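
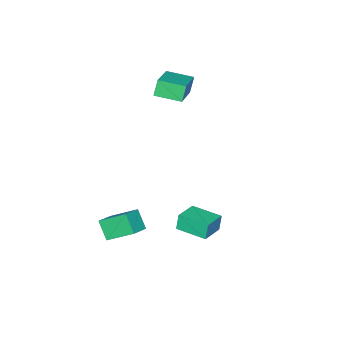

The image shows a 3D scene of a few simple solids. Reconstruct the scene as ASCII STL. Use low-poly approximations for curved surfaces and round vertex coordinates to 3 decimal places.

solid 
facet normal -0.913 -0.198 -0.355
outer loop
vertex 1.6 -1.673 -1.999
vertex 1.787 -0.929 -2.895
vertex 2.226 -2.926 -2.908
endloop
endfacet
facet normal -0.158 -0.630 0.760
outer loop
vertex 3.213 -2.711 -2.525
vertex 1.6 -1.673 -1.999
vertex 2.226 -2.926 -2.908
endloop
endfacet
facet normal -0.914 -0.199 -0.355
outer loop
vertex 2.226 -2.926 -2.908
vertex 1.787 -0.929 -2.895
vertex 2.413 -2.182 -3.805
endloop
endfacet
facet normal 0.375 -0.750 -0.544
outer loop
vertex 2.413 -2.182 -3.805
vertex 3.213 -2.711 -2.525
vertex 2.226 -2.926 -2.908
endloop
endfacet
facet normal -0.375 0.750 0.545
outer loop
vertex 1.6 -1.673 -1.999
vertex 2.774 -0.714 -2.512
vertex 1.787 -0.929 -2.895
endloop
endfacet
facet normal -0.158 -0.631 0.760
outer loop
vertex 2.587 -1.458 -1.615
vertex 1.6 -1.673 -1.999
vertex 3.213 -2.711 -2.525
endloop
endfacet
facet normal -0.375 0.750 0.544
outer loop
vertex 2.587 -1.458 -1.615
vertex 2.774 -0.714 -2.512
vertex 1.6 -1.673 -1.999
endloop
endfacet
facet normal 0.158 0.631 -0.760
outer loop
vertex 1.787 -0.929 -2.895
vertex 2.774 -0.714 -2.512
vertex 2.413 -2.182 -3.805
endloop
endfacet
facet normal 0.375 -0.750 -0.545
outer loop
vertex 3.4 -1.967 -3.421
vertex 3.213 -2.711 -2.525
vertex 2.413 -2.182 -3.805
endloop
endfacet
facet normal 0.158 0.630 -0.760
outer loop
vertex 2.413 -2.182 -3.805
vertex 2.774 -0.714 -2.512
vertex 3.4 -1.967 -3.421
endloop
endfacet
facet normal 0.913 0.198 0.355
outer loop
vertex 3.4 -1.967 -3.421
vertex 2.587 -1.458 -1.615
vertex 3.213 -2.711 -2.525
endloop
endfacet
facet normal 0.913 0.199 0.355
outer loop
vertex 2.774 -0.714 -2.512
vertex 2.587 -1.458 -1.615
vertex 3.4 -1.967 -3.421
endloop
endfacet
facet normal -0.950 -0.238 -0.200
outer loop
vertex 0.401 0.822 -0.931
vertex 0.023 2.366 -0.968
vertex 0.581 0.845 -1.812
endloop
endfacet
facet normal 0.238 -0.971 0.023
outer loop
vertex 1.817 1.154 -1.552
vertex 0.401 0.822 -0.931
vertex 0.581 0.845 -1.812
endloop
endfacet
facet normal -0.951 -0.238 -0.200
outer loop
vertex 0.581 0.845 -1.812
vertex 0.023 2.366 -0.968
vertex 0.203 2.389 -1.85
endloop
endfacet
facet normal 0.200 0.025 -0.980
outer loop
vertex 0.203 2.389 -1.85
vertex 1.817 1.154 -1.552
vertex 0.581 0.845 -1.812
endloop
endfacet
facet normal -0.200 -0.025 0.980
outer loop
vertex 0.401 0.822 -0.931
vertex 1.259 2.675 -0.708
vertex 0.023 2.366 -0.968
endloop
endfacet
facet normal 0.238 -0.971 0.023
outer loop
vertex 1.637 1.131 -0.67
vertex 0.401 0.822 -0.931
vertex 1.817 1.154 -1.552
endloop
endfacet
facet normal -0.201 -0.025 0.979
outer loop
vertex 1.637 1.131 -0.67
vertex 1.259 2.675 -0.708
vertex 0.401 0.822 -0.931
endloop
endfacet
facet normal -0.238 0.971 -0.023
outer loop
vertex 0.023 2.366 -0.968
vertex 1.259 2.675 -0.708
vertex 0.203 2.389 -1.85
endloop
endfacet
facet normal 0.200 0.026 -0.979
outer loop
vertex 1.439 2.698 -1.589
vertex 1.817 1.154 -1.552
vertex 0.203 2.389 -1.85
endloop
endfacet
facet normal -0.238 0.971 -0.023
outer loop
vertex 0.203 2.389 -1.85
vertex 1.259 2.675 -0.708
vertex 1.439 2.698 -1.589
endloop
endfacet
facet normal 0.951 0.238 0.200
outer loop
vertex 1.439 2.698 -1.589
vertex 1.637 1.131 -0.67
vertex 1.817 1.154 -1.552
endloop
endfacet
facet normal 0.950 0.238 0.200
outer loop
vertex 1.259 2.675 -0.708
vertex 1.637 1.131 -0.67
vertex 1.439 2.698 -1.589
endloop
endfacet
facet normal -0.785 -0.509 -0.353
outer loop
vertex -3.732 -5.099 3.529
vertex -4.45 -3.864 3.343
vertex -3.367 -5.026 2.612
endloop
endfacet
facet normal 0.498 -0.857 0.130
outer loop
vertex -1.75 -3.976 3.337
vertex -3.732 -5.099 3.529
vertex -3.367 -5.026 2.612
endloop
endfacet
facet normal -0.785 -0.510 -0.353
outer loop
vertex -3.367 -5.026 2.612
vertex -4.45 -3.864 3.343
vertex -4.085 -3.791 2.425
endloop
endfacet
facet normal 0.368 0.074 -0.927
outer loop
vertex -4.085 -3.791 2.425
vertex -1.75 -3.976 3.337
vertex -3.367 -5.026 2.612
endloop
endfacet
facet normal -0.368 -0.074 0.927
outer loop
vertex -3.732 -5.099 3.529
vertex -2.833 -2.814 4.068
vertex -4.45 -3.864 3.343
endloop
endfacet
facet normal 0.498 -0.857 0.130
outer loop
vertex -2.115 -4.049 4.255
vertex -3.732 -5.099 3.529
vertex -1.75 -3.976 3.337
endloop
endfacet
facet normal -0.368 -0.074 0.927
outer loop
vertex -2.115 -4.049 4.255
vertex -2.833 -2.814 4.068
vertex -3.732 -5.099 3.529
endloop
endfacet
facet normal -0.498 0.857 -0.130
outer loop
vertex -4.45 -3.864 3.343
vertex -2.833 -2.814 4.068
vertex -4.085 -3.791 2.425
endloop
endfacet
facet normal 0.368 0.074 -0.927
outer loop
vertex -2.468 -2.741 3.151
vertex -1.75 -3.976 3.337
vertex -4.085 -3.791 2.425
endloop
endfacet
facet normal -0.498 0.857 -0.130
outer loop
vertex -4.085 -3.791 2.425
vertex -2.833 -2.814 4.068
vertex -2.468 -2.741 3.151
endloop
endfacet
facet normal 0.785 0.509 0.353
outer loop
vertex -2.468 -2.741 3.151
vertex -2.115 -4.049 4.255
vertex -1.75 -3.976 3.337
endloop
endfacet
facet normal 0.785 0.510 0.353
outer loop
vertex -2.833 -2.814 4.068
vertex -2.115 -4.049 4.255
vertex -2.468 -2.741 3.151
endloop
endfacet

endsolid


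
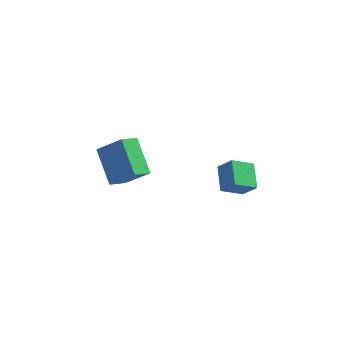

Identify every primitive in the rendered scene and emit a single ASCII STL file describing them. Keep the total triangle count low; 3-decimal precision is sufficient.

solid 
facet normal -0.500 0.600 0.624
outer loop
vertex -1.931 1.923 2.146
vertex -1.549 2.649 1.754
vertex -2.976 1.988 1.247
endloop
endfacet
facet normal -0.420 -0.799 0.430
outer loop
vertex -2.111 0.951 0.166
vertex -1.931 1.923 2.146
vertex -2.976 1.988 1.247
endloop
endfacet
facet normal -0.500 0.600 0.625
outer loop
vertex -2.976 1.988 1.247
vertex -1.549 2.649 1.754
vertex -2.594 2.715 0.855
endloop
endfacet
facet normal -0.757 0.047 -0.651
outer loop
vertex -2.594 2.715 0.855
vertex -2.111 0.951 0.166
vertex -2.976 1.988 1.247
endloop
endfacet
facet normal 0.757 -0.047 0.651
outer loop
vertex -1.931 1.923 2.146
vertex -0.684 1.612 0.673
vertex -1.549 2.649 1.754
endloop
endfacet
facet normal -0.421 -0.799 0.430
outer loop
vertex -1.066 0.885 1.065
vertex -1.931 1.923 2.146
vertex -2.111 0.951 0.166
endloop
endfacet
facet normal 0.757 -0.047 0.651
outer loop
vertex -1.066 0.885 1.065
vertex -0.684 1.612 0.673
vertex -1.931 1.923 2.146
endloop
endfacet
facet normal 0.420 0.799 -0.430
outer loop
vertex -1.549 2.649 1.754
vertex -0.684 1.612 0.673
vertex -2.594 2.715 0.855
endloop
endfacet
facet normal -0.757 0.047 -0.651
outer loop
vertex -1.729 1.677 -0.226
vertex -2.111 0.951 0.166
vertex -2.594 2.715 0.855
endloop
endfacet
facet normal 0.420 0.799 -0.431
outer loop
vertex -2.594 2.715 0.855
vertex -0.684 1.612 0.673
vertex -1.729 1.677 -0.226
endloop
endfacet
facet normal 0.500 -0.600 -0.625
outer loop
vertex -1.729 1.677 -0.226
vertex -1.066 0.885 1.065
vertex -2.111 0.951 0.166
endloop
endfacet
facet normal 0.500 -0.600 -0.625
outer loop
vertex -0.684 1.612 0.673
vertex -1.066 0.885 1.065
vertex -1.729 1.677 -0.226
endloop
endfacet
facet normal -0.666 0.166 -0.727
outer loop
vertex 2.111 1.555 0.357
vertex 1.721 2.509 0.933
vertex 2.826 2.16 -0.16
endloop
endfacet
facet normal 0.330 -0.808 -0.489
outer loop
vertex 3.419 2.011 0.487
vertex 2.111 1.555 0.357
vertex 2.826 2.16 -0.16
endloop
endfacet
facet normal -0.666 0.167 -0.727
outer loop
vertex 2.826 2.16 -0.16
vertex 1.721 2.509 0.933
vertex 2.436 3.113 0.416
endloop
endfacet
facet normal 0.669 0.565 -0.483
outer loop
vertex 2.436 3.113 0.416
vertex 3.419 2.011 0.487
vertex 2.826 2.16 -0.16
endloop
endfacet
facet normal -0.669 -0.565 0.483
outer loop
vertex 2.111 1.555 0.357
vertex 2.314 2.36 1.58
vertex 1.721 2.509 0.933
endloop
endfacet
facet normal 0.330 -0.808 -0.488
outer loop
vertex 2.704 1.407 1.004
vertex 2.111 1.555 0.357
vertex 3.419 2.011 0.487
endloop
endfacet
facet normal -0.668 -0.566 0.483
outer loop
vertex 2.704 1.407 1.004
vertex 2.314 2.36 1.58
vertex 2.111 1.555 0.357
endloop
endfacet
facet normal -0.330 0.808 0.488
outer loop
vertex 1.721 2.509 0.933
vertex 2.314 2.36 1.58
vertex 2.436 3.113 0.416
endloop
endfacet
facet normal 0.668 0.565 -0.483
outer loop
vertex 3.029 2.965 1.063
vertex 3.419 2.011 0.487
vertex 2.436 3.113 0.416
endloop
endfacet
facet normal -0.331 0.808 0.488
outer loop
vertex 2.436 3.113 0.416
vertex 2.314 2.36 1.58
vertex 3.029 2.965 1.063
endloop
endfacet
facet normal 0.666 -0.167 0.727
outer loop
vertex 3.029 2.965 1.063
vertex 2.704 1.407 1.004
vertex 3.419 2.011 0.487
endloop
endfacet
facet normal 0.666 -0.167 0.727
outer loop
vertex 2.314 2.36 1.58
vertex 2.704 1.407 1.004
vertex 3.029 2.965 1.063
endloop
endfacet

endsolid


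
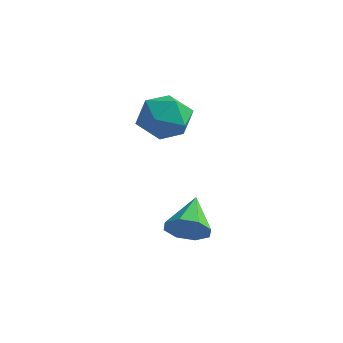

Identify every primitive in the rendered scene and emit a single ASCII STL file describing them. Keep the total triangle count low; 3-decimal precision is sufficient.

solid 
facet normal 0.414 -0.738 -0.533
outer loop
vertex 1.341 -0.8 -3.115
vertex 0.771 -0.7 -3.696
vertex 1.515 -0.386 -3.553
endloop
endfacet
facet normal 0.606 0.444 0.660
outer loop
vertex 1.341 -0.8 -3.115
vertex 1.515 -0.386 -3.553
vertex 0.109 0.48 -2.844
endloop
endfacet
facet normal 0.414 -0.738 -0.532
outer loop
vertex 1.515 -0.386 -3.553
vertex 0.771 -0.7 -3.696
vertex 1.254 -0.156 -4.075
endloop
endfacet
facet normal 0.554 0.828 0.088
outer loop
vertex 1.515 -0.386 -3.553
vertex 1.254 -0.156 -4.075
vertex 0.109 0.48 -2.844
endloop
endfacet
facet normal 0.413 -0.738 -0.533
outer loop
vertex 1.254 -0.156 -4.075
vertex 0.771 -0.7 -3.696
vertex 0.71 -0.244 -4.375
endloop
endfacet
facet normal 0.074 0.912 -0.402
outer loop
vertex 1.254 -0.156 -4.075
vertex 0.71 -0.244 -4.375
vertex 0.109 0.48 -2.844
endloop
endfacet
facet normal 0.415 -0.738 -0.533
outer loop
vertex 0.71 -0.244 -4.375
vertex 0.771 -0.7 -3.696
vertex 0.202 -0.6 -4.278
endloop
endfacet
facet normal -0.554 0.648 -0.524
outer loop
vertex 0.71 -0.244 -4.375
vertex 0.202 -0.6 -4.278
vertex 0.109 0.48 -2.844
endloop
endfacet
facet normal 0.415 -0.738 -0.532
outer loop
vertex 0.202 -0.6 -4.278
vertex 0.771 -0.7 -3.696
vertex 0.028 -1.014 -3.84
endloop
endfacet
facet normal -0.961 0.188 -0.204
outer loop
vertex 0.202 -0.6 -4.278
vertex 0.028 -1.014 -3.84
vertex 0.109 0.48 -2.844
endloop
endfacet
facet normal 0.415 -0.737 -0.534
outer loop
vertex 0.028 -1.014 -3.84
vertex 0.771 -0.7 -3.696
vertex 0.289 -1.245 -3.318
endloop
endfacet
facet normal -0.909 -0.196 0.368
outer loop
vertex 0.028 -1.014 -3.84
vertex 0.289 -1.245 -3.318
vertex 0.109 0.48 -2.844
endloop
endfacet
facet normal 0.415 -0.737 -0.534
outer loop
vertex 0.289 -1.245 -3.318
vertex 0.771 -0.7 -3.696
vertex 0.833 -1.156 -3.018
endloop
endfacet
facet normal -0.428 -0.281 0.859
outer loop
vertex 0.289 -1.245 -3.318
vertex 0.833 -1.156 -3.018
vertex 0.109 0.48 -2.844
endloop
endfacet
facet normal 0.415 -0.737 -0.534
outer loop
vertex 0.833 -1.156 -3.018
vertex 0.771 -0.7 -3.696
vertex 1.341 -0.8 -3.115
endloop
endfacet
facet normal 0.199 -0.016 0.980
outer loop
vertex 0.833 -1.156 -3.018
vertex 1.341 -0.8 -3.115
vertex 0.109 0.48 -2.844
endloop
endfacet
facet normal 0.259 0.896 -0.361
outer loop
vertex -2.606 2.898 -1.477
vertex -3.466 3.356 -0.958
vertex -2.489 3.279 -0.448
endloop
endfacet
facet normal 0.833 0.481 -0.273
outer loop
vertex -2.606 2.898 -1.477
vertex -2.489 3.279 -0.448
vertex -2.029 2.318 -0.736
endloop
endfacet
facet normal 0.741 -0.108 -0.662
outer loop
vertex -2.606 2.898 -1.477
vertex -2.029 2.318 -0.736
vertex -2.72 1.801 -1.425
endloop
endfacet
facet normal 0.110 -0.058 -0.992
outer loop
vertex -2.606 2.898 -1.477
vertex -2.72 1.801 -1.425
vertex -3.608 2.443 -1.561
endloop
endfacet
facet normal -0.187 0.561 -0.806
outer loop
vertex -2.606 2.898 -1.477
vertex -3.608 2.443 -1.561
vertex -3.466 3.356 -0.958
endloop
endfacet
facet normal 0.863 0.289 0.415
outer loop
vertex -2.029 2.318 -0.736
vertex -2.489 3.279 -0.448
vertex -2.532 2.417 0.241
endloop
endfacet
facet normal -0.066 0.960 0.271
outer loop
vertex -2.489 3.279 -0.448
vertex -3.466 3.356 -0.958
vertex -3.42 3.059 0.105
endloop
endfacet
facet normal -0.789 0.419 -0.449
outer loop
vertex -3.466 3.356 -0.958
vertex -3.608 2.443 -1.561
vertex -4.111 2.542 -0.584
endloop
endfacet
facet normal -0.308 -0.585 -0.751
outer loop
vertex -3.608 2.443 -1.561
vertex -2.72 1.801 -1.425
vertex -3.651 1.581 -0.872
endloop
endfacet
facet normal 0.714 -0.666 -0.217
outer loop
vertex -2.72 1.801 -1.425
vertex -2.029 2.318 -0.736
vertex -2.674 1.504 -0.362
endloop
endfacet
facet normal -0.110 0.058 0.992
outer loop
vertex -3.534 1.962 0.157
vertex -2.532 2.417 0.241
vertex -3.42 3.059 0.105
endloop
endfacet
facet normal -0.741 0.108 0.662
outer loop
vertex -3.534 1.962 0.157
vertex -3.42 3.059 0.105
vertex -4.111 2.542 -0.584
endloop
endfacet
facet normal -0.833 -0.481 0.273
outer loop
vertex -3.534 1.962 0.157
vertex -4.111 2.542 -0.584
vertex -3.651 1.581 -0.872
endloop
endfacet
facet normal -0.259 -0.896 0.361
outer loop
vertex -3.534 1.962 0.157
vertex -3.651 1.581 -0.872
vertex -2.674 1.504 -0.362
endloop
endfacet
facet normal 0.187 -0.561 0.806
outer loop
vertex -3.534 1.962 0.157
vertex -2.674 1.504 -0.362
vertex -2.532 2.417 0.241
endloop
endfacet
facet normal 0.308 0.585 0.751
outer loop
vertex -3.42 3.059 0.105
vertex -2.532 2.417 0.241
vertex -2.489 3.279 -0.448
endloop
endfacet
facet normal -0.714 0.666 0.217
outer loop
vertex -4.111 2.542 -0.584
vertex -3.42 3.059 0.105
vertex -3.466 3.356 -0.958
endloop
endfacet
facet normal -0.863 -0.289 -0.415
outer loop
vertex -3.651 1.581 -0.872
vertex -4.111 2.542 -0.584
vertex -3.608 2.443 -1.561
endloop
endfacet
facet normal 0.066 -0.960 -0.271
outer loop
vertex -2.674 1.504 -0.362
vertex -3.651 1.581 -0.872
vertex -2.72 1.801 -1.425
endloop
endfacet
facet normal 0.789 -0.419 0.449
outer loop
vertex -2.532 2.417 0.241
vertex -2.674 1.504 -0.362
vertex -2.029 2.318 -0.736
endloop
endfacet

endsolid


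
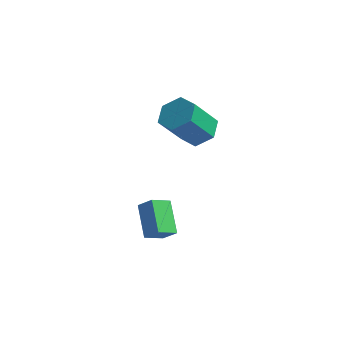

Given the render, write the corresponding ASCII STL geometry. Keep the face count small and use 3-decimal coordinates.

solid 
facet normal 0.279 0.543 -0.792
outer loop
vertex 1.969 4.735 2.377
vertex 1.363 4.341 1.893
vertex 1.168 5.071 2.325
endloop
endfacet
facet normal 0.273 0.746 0.608
outer loop
vertex 1.969 4.735 2.377
vertex 1.168 5.071 2.325
vertex 1.463 3.752 3.811
endloop
endfacet
facet normal 0.273 0.746 0.608
outer loop
vertex 1.463 3.752 3.811
vertex 1.168 5.071 2.325
vertex 0.663 4.088 3.758
endloop
endfacet
facet normal -0.280 -0.543 0.792
outer loop
vertex 1.463 3.752 3.811
vertex 0.663 4.088 3.758
vertex 0.857 3.359 3.327
endloop
endfacet
facet normal 0.279 0.543 -0.792
outer loop
vertex 1.168 5.071 2.325
vertex 1.363 4.341 1.893
vertex 0.562 4.677 1.841
endloop
endfacet
facet normal -0.661 0.707 0.252
outer loop
vertex 1.168 5.071 2.325
vertex 0.562 4.677 1.841
vertex 0.663 4.088 3.758
endloop
endfacet
facet normal -0.660 0.708 0.252
outer loop
vertex 0.663 4.088 3.758
vertex 0.562 4.677 1.841
vertex 0.056 3.695 3.274
endloop
endfacet
facet normal -0.280 -0.543 0.792
outer loop
vertex 0.663 4.088 3.758
vertex 0.056 3.695 3.274
vertex 0.857 3.359 3.327
endloop
endfacet
facet normal 0.279 0.544 -0.791
outer loop
vertex 0.562 4.677 1.841
vertex 1.363 4.341 1.893
vertex 0.757 3.948 1.409
endloop
endfacet
facet normal -0.934 -0.039 -0.356
outer loop
vertex 0.562 4.677 1.841
vertex 0.757 3.948 1.409
vertex 0.056 3.695 3.274
endloop
endfacet
facet normal -0.934 -0.039 -0.356
outer loop
vertex 0.056 3.695 3.274
vertex 0.757 3.948 1.409
vertex 0.251 2.965 2.843
endloop
endfacet
facet normal -0.280 -0.542 0.792
outer loop
vertex 0.056 3.695 3.274
vertex 0.251 2.965 2.843
vertex 0.857 3.359 3.327
endloop
endfacet
facet normal 0.280 0.543 -0.792
outer loop
vertex 0.757 3.948 1.409
vertex 1.363 4.341 1.893
vertex 1.557 3.612 1.462
endloop
endfacet
facet normal -0.273 -0.746 -0.608
outer loop
vertex 0.757 3.948 1.409
vertex 1.557 3.612 1.462
vertex 0.251 2.965 2.843
endloop
endfacet
facet normal -0.273 -0.746 -0.608
outer loop
vertex 0.251 2.965 2.843
vertex 1.557 3.612 1.462
vertex 1.052 2.629 2.895
endloop
endfacet
facet normal -0.279 -0.543 0.792
outer loop
vertex 0.251 2.965 2.843
vertex 1.052 2.629 2.895
vertex 0.857 3.359 3.327
endloop
endfacet
facet normal 0.280 0.543 -0.792
outer loop
vertex 1.557 3.612 1.462
vertex 1.363 4.341 1.893
vertex 2.164 4.005 1.946
endloop
endfacet
facet normal 0.660 -0.708 -0.253
outer loop
vertex 1.557 3.612 1.462
vertex 2.164 4.005 1.946
vertex 1.052 2.629 2.895
endloop
endfacet
facet normal 0.661 -0.707 -0.251
outer loop
vertex 1.052 2.629 2.895
vertex 2.164 4.005 1.946
vertex 1.658 3.023 3.379
endloop
endfacet
facet normal -0.279 -0.543 0.792
outer loop
vertex 1.052 2.629 2.895
vertex 1.658 3.023 3.379
vertex 0.857 3.359 3.327
endloop
endfacet
facet normal 0.280 0.542 -0.792
outer loop
vertex 2.164 4.005 1.946
vertex 1.363 4.341 1.893
vertex 1.969 4.735 2.377
endloop
endfacet
facet normal 0.934 0.039 0.356
outer loop
vertex 2.164 4.005 1.946
vertex 1.969 4.735 2.377
vertex 1.658 3.023 3.379
endloop
endfacet
facet normal 0.934 0.039 0.356
outer loop
vertex 1.658 3.023 3.379
vertex 1.969 4.735 2.377
vertex 1.463 3.752 3.811
endloop
endfacet
facet normal -0.279 -0.544 0.791
outer loop
vertex 1.658 3.023 3.379
vertex 1.463 3.752 3.811
vertex 0.857 3.359 3.327
endloop
endfacet
facet normal -0.735 0.023 -0.677
outer loop
vertex 0.837 0.749 -2.302
vertex 0.012 1.741 -1.372
vertex 1.255 1.5 -2.73
endloop
endfacet
facet normal 0.518 -0.623 -0.586
outer loop
vertex 1.888 1.479 -2.148
vertex 0.837 0.749 -2.302
vertex 1.255 1.5 -2.73
endloop
endfacet
facet normal -0.735 0.024 -0.677
outer loop
vertex 1.255 1.5 -2.73
vertex 0.012 1.741 -1.372
vertex 0.431 2.491 -1.8
endloop
endfacet
facet normal 0.436 0.781 -0.446
outer loop
vertex 0.431 2.491 -1.8
vertex 1.888 1.479 -2.148
vertex 1.255 1.5 -2.73
endloop
endfacet
facet normal -0.436 -0.781 0.446
outer loop
vertex 0.837 0.749 -2.302
vertex 0.645 1.72 -0.79
vertex 0.012 1.741 -1.372
endloop
endfacet
facet normal 0.519 -0.624 -0.585
outer loop
vertex 1.469 0.729 -1.72
vertex 0.837 0.749 -2.302
vertex 1.888 1.479 -2.148
endloop
endfacet
facet normal -0.436 -0.781 0.446
outer loop
vertex 1.469 0.729 -1.72
vertex 0.645 1.72 -0.79
vertex 0.837 0.749 -2.302
endloop
endfacet
facet normal -0.518 0.624 0.586
outer loop
vertex 0.012 1.741 -1.372
vertex 0.645 1.72 -0.79
vertex 0.431 2.491 -1.8
endloop
endfacet
facet normal 0.436 0.781 -0.447
outer loop
vertex 1.063 2.471 -1.218
vertex 1.888 1.479 -2.148
vertex 0.431 2.491 -1.8
endloop
endfacet
facet normal -0.519 0.623 0.585
outer loop
vertex 0.431 2.491 -1.8
vertex 0.645 1.72 -0.79
vertex 1.063 2.471 -1.218
endloop
endfacet
facet normal 0.735 -0.024 0.678
outer loop
vertex 1.063 2.471 -1.218
vertex 1.469 0.729 -1.72
vertex 1.888 1.479 -2.148
endloop
endfacet
facet normal 0.736 -0.024 0.677
outer loop
vertex 0.645 1.72 -0.79
vertex 1.469 0.729 -1.72
vertex 1.063 2.471 -1.218
endloop
endfacet

endsolid


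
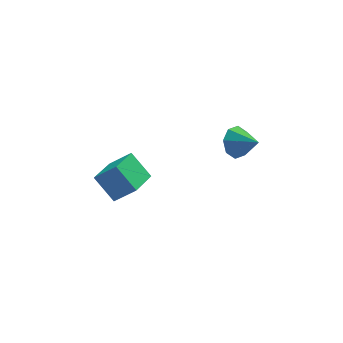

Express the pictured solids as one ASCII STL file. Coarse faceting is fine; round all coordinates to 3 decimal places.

solid 
facet normal -0.513 -0.819 0.257
outer loop
vertex -3.486 0.33 0.191
vertex -4.582 0.687 -0.86
vertex -2.619 -0.597 -1.029
endloop
endfacet
facet normal 0.703 -0.229 0.674
outer loop
vertex -1.598 1.033 -1.54
vertex -3.486 0.33 0.191
vertex -2.619 -0.597 -1.029
endloop
endfacet
facet normal -0.513 -0.819 0.257
outer loop
vertex -2.619 -0.597 -1.029
vertex -4.582 0.687 -0.86
vertex -3.715 -0.239 -2.079
endloop
endfacet
facet normal 0.493 -0.526 -0.693
outer loop
vertex -3.715 -0.239 -2.079
vertex -1.598 1.033 -1.54
vertex -2.619 -0.597 -1.029
endloop
endfacet
facet normal -0.493 0.526 0.693
outer loop
vertex -3.486 0.33 0.191
vertex -3.561 2.317 -1.371
vertex -4.582 0.687 -0.86
endloop
endfacet
facet normal 0.703 -0.229 0.674
outer loop
vertex -2.465 1.959 -0.321
vertex -3.486 0.33 0.191
vertex -1.598 1.033 -1.54
endloop
endfacet
facet normal -0.492 0.526 0.693
outer loop
vertex -2.465 1.959 -0.321
vertex -3.561 2.317 -1.371
vertex -3.486 0.33 0.191
endloop
endfacet
facet normal -0.703 0.229 -0.674
outer loop
vertex -4.582 0.687 -0.86
vertex -3.561 2.317 -1.371
vertex -3.715 -0.239 -2.079
endloop
endfacet
facet normal 0.493 -0.527 -0.693
outer loop
vertex -2.694 1.39 -2.591
vertex -1.598 1.033 -1.54
vertex -3.715 -0.239 -2.079
endloop
endfacet
facet normal -0.703 0.229 -0.673
outer loop
vertex -3.715 -0.239 -2.079
vertex -3.561 2.317 -1.371
vertex -2.694 1.39 -2.591
endloop
endfacet
facet normal 0.513 0.819 -0.257
outer loop
vertex -2.694 1.39 -2.591
vertex -2.465 1.959 -0.321
vertex -1.598 1.033 -1.54
endloop
endfacet
facet normal 0.514 0.819 -0.257
outer loop
vertex -3.561 2.317 -1.371
vertex -2.465 1.959 -0.321
vertex -2.694 1.39 -2.591
endloop
endfacet
facet normal -0.607 0.643 -0.467
outer loop
vertex 3.842 2.416 -0.988
vertex 3.059 2.088 -0.422
vertex 3.762 2.822 -0.325
endloop
endfacet
facet normal 0.989 0.147 0.029
outer loop
vertex 3.842 2.416 -0.988
vertex 3.762 2.822 -0.325
vertex 4.001 1.092 0.302
endloop
endfacet
facet normal -0.607 0.643 -0.466
outer loop
vertex 3.762 2.822 -0.325
vertex 3.059 2.088 -0.422
vertex 3.27 2.797 0.281
endloop
endfacet
facet normal 0.729 0.320 0.605
outer loop
vertex 3.762 2.822 -0.325
vertex 3.27 2.797 0.281
vertex 4.001 1.092 0.302
endloop
endfacet
facet normal -0.607 0.643 -0.467
outer loop
vertex 3.27 2.797 0.281
vertex 3.059 2.088 -0.422
vertex 2.655 2.358 0.475
endloop
endfacet
facet normal 0.227 0.109 0.968
outer loop
vertex 3.27 2.797 0.281
vertex 2.655 2.358 0.475
vertex 4.001 1.092 0.302
endloop
endfacet
facet normal -0.608 0.643 -0.467
outer loop
vertex 2.655 2.358 0.475
vertex 3.059 2.088 -0.422
vertex 2.277 1.76 0.144
endloop
endfacet
facet normal -0.223 -0.361 0.906
outer loop
vertex 2.655 2.358 0.475
vertex 2.277 1.76 0.144
vertex 4.001 1.092 0.302
endloop
endfacet
facet normal -0.607 0.643 -0.466
outer loop
vertex 2.277 1.76 0.144
vertex 3.059 2.088 -0.422
vertex 2.357 1.355 -0.519
endloop
endfacet
facet normal -0.358 -0.816 0.455
outer loop
vertex 2.277 1.76 0.144
vertex 2.357 1.355 -0.519
vertex 4.001 1.092 0.302
endloop
endfacet
facet normal -0.607 0.643 -0.468
outer loop
vertex 2.357 1.355 -0.519
vertex 3.059 2.088 -0.422
vertex 2.849 1.379 -1.124
endloop
endfacet
facet normal -0.098 -0.988 -0.119
outer loop
vertex 2.357 1.355 -0.519
vertex 2.849 1.379 -1.124
vertex 4.001 1.092 0.302
endloop
endfacet
facet normal -0.608 0.642 -0.467
outer loop
vertex 2.849 1.379 -1.124
vertex 3.059 2.088 -0.422
vertex 3.464 1.819 -1.319
endloop
endfacet
facet normal 0.403 -0.778 -0.482
outer loop
vertex 2.849 1.379 -1.124
vertex 3.464 1.819 -1.319
vertex 4.001 1.092 0.302
endloop
endfacet
facet normal -0.607 0.643 -0.467
outer loop
vertex 3.464 1.819 -1.319
vertex 3.059 2.088 -0.422
vertex 3.842 2.416 -0.988
endloop
endfacet
facet normal 0.854 -0.307 -0.421
outer loop
vertex 3.464 1.819 -1.319
vertex 3.842 2.416 -0.988
vertex 4.001 1.092 0.302
endloop
endfacet

endsolid


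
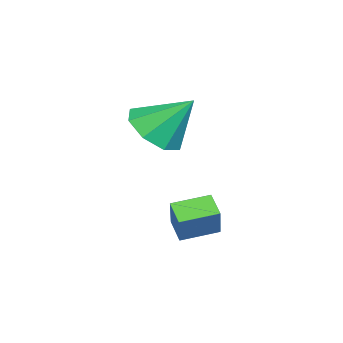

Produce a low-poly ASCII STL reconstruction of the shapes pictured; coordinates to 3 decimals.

solid 
facet normal 0.021 -0.674 -0.738
outer loop
vertex 3.034 0.949 1.415
vertex 1.998 0.996 1.343
vertex 2.789 1.505 0.9
endloop
endfacet
facet normal 0.818 0.541 0.195
outer loop
vertex 3.034 0.949 1.415
vertex 2.789 1.505 0.9
vertex 1.962 2.144 2.597
endloop
endfacet
facet normal 0.022 -0.675 -0.737
outer loop
vertex 2.789 1.505 0.9
vertex 1.998 0.996 1.343
vertex 2.08 1.762 0.644
endloop
endfacet
facet normal 0.386 0.910 -0.155
outer loop
vertex 2.789 1.505 0.9
vertex 2.08 1.762 0.644
vertex 1.962 2.144 2.597
endloop
endfacet
facet normal 0.020 -0.675 -0.737
outer loop
vertex 2.08 1.762 0.644
vertex 1.998 0.996 1.343
vertex 1.323 1.571 0.798
endloop
endfacet
facet normal -0.278 0.939 -0.201
outer loop
vertex 2.08 1.762 0.644
vertex 1.323 1.571 0.798
vertex 1.962 2.144 2.597
endloop
endfacet
facet normal 0.020 -0.675 -0.737
outer loop
vertex 1.323 1.571 0.798
vertex 1.998 0.996 1.343
vertex 0.961 1.043 1.272
endloop
endfacet
facet normal -0.785 0.613 0.084
outer loop
vertex 1.323 1.571 0.798
vertex 0.961 1.043 1.272
vertex 1.962 2.144 2.597
endloop
endfacet
facet normal 0.020 -0.675 -0.737
outer loop
vertex 0.961 1.043 1.272
vertex 1.998 0.996 1.343
vertex 1.206 0.488 1.787
endloop
endfacet
facet normal -0.838 0.123 0.531
outer loop
vertex 0.961 1.043 1.272
vertex 1.206 0.488 1.787
vertex 1.962 2.144 2.597
endloop
endfacet
facet normal 0.020 -0.675 -0.737
outer loop
vertex 1.206 0.488 1.787
vertex 1.998 0.996 1.343
vertex 1.915 0.23 2.042
endloop
endfacet
facet normal -0.406 -0.245 0.880
outer loop
vertex 1.206 0.488 1.787
vertex 1.915 0.23 2.042
vertex 1.962 2.144 2.597
endloop
endfacet
facet normal 0.021 -0.675 -0.737
outer loop
vertex 1.915 0.23 2.042
vertex 1.998 0.996 1.343
vertex 2.672 0.422 1.888
endloop
endfacet
facet normal 0.258 -0.275 0.926
outer loop
vertex 1.915 0.23 2.042
vertex 2.672 0.422 1.888
vertex 1.962 2.144 2.597
endloop
endfacet
facet normal 0.021 -0.676 -0.737
outer loop
vertex 2.672 0.422 1.888
vertex 1.998 0.996 1.343
vertex 3.034 0.949 1.415
endloop
endfacet
facet normal 0.765 0.051 0.642
outer loop
vertex 2.672 0.422 1.888
vertex 3.034 0.949 1.415
vertex 1.962 2.144 2.597
endloop
endfacet
facet normal -0.514 -0.128 -0.848
outer loop
vertex 3.205 1.821 -1.728
vertex 2.612 2.843 -1.523
vertex 3.787 2.242 -2.144
endloop
endfacet
facet normal 0.495 -0.852 -0.170
outer loop
vertex 4.408 2.397 -1.117
vertex 3.205 1.821 -1.728
vertex 3.787 2.242 -2.144
endloop
endfacet
facet normal -0.514 -0.128 -0.848
outer loop
vertex 3.787 2.242 -2.144
vertex 2.612 2.843 -1.523
vertex 3.193 3.265 -1.939
endloop
endfacet
facet normal 0.701 0.508 -0.501
outer loop
vertex 3.193 3.265 -1.939
vertex 4.408 2.397 -1.117
vertex 3.787 2.242 -2.144
endloop
endfacet
facet normal -0.701 -0.507 0.501
outer loop
vertex 3.205 1.821 -1.728
vertex 3.233 2.998 -0.496
vertex 2.612 2.843 -1.523
endloop
endfacet
facet normal 0.495 -0.852 -0.172
outer loop
vertex 3.827 1.975 -0.701
vertex 3.205 1.821 -1.728
vertex 4.408 2.397 -1.117
endloop
endfacet
facet normal -0.701 -0.507 0.501
outer loop
vertex 3.827 1.975 -0.701
vertex 3.233 2.998 -0.496
vertex 3.205 1.821 -1.728
endloop
endfacet
facet normal -0.496 0.851 0.171
outer loop
vertex 2.612 2.843 -1.523
vertex 3.233 2.998 -0.496
vertex 3.193 3.265 -1.939
endloop
endfacet
facet normal 0.701 0.507 -0.501
outer loop
vertex 3.815 3.419 -0.912
vertex 4.408 2.397 -1.117
vertex 3.193 3.265 -1.939
endloop
endfacet
facet normal -0.494 0.852 0.171
outer loop
vertex 3.193 3.265 -1.939
vertex 3.233 2.998 -0.496
vertex 3.815 3.419 -0.912
endloop
endfacet
facet normal 0.514 0.128 0.848
outer loop
vertex 3.815 3.419 -0.912
vertex 3.827 1.975 -0.701
vertex 4.408 2.397 -1.117
endloop
endfacet
facet normal 0.514 0.128 0.848
outer loop
vertex 3.233 2.998 -0.496
vertex 3.827 1.975 -0.701
vertex 3.815 3.419 -0.912
endloop
endfacet

endsolid


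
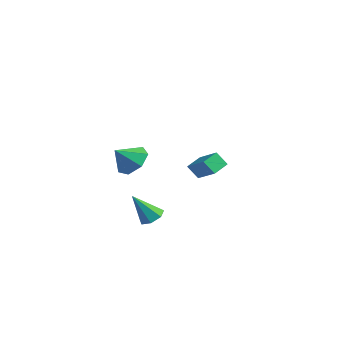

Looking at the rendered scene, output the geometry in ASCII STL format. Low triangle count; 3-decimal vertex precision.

solid 
facet normal 0.147 0.718 -0.681
outer loop
vertex 1.482 -3.973 -0.377
vertex 0.931 -3.285 0.23
vertex 1.981 -3.49 0.24
endloop
endfacet
facet normal 0.597 -0.791 0.136
outer loop
vertex 1.482 -3.973 -0.377
vertex 1.981 -3.49 0.24
vertex 0.729 -4.275 1.17
endloop
endfacet
facet normal 0.147 0.718 -0.681
outer loop
vertex 1.981 -3.49 0.24
vertex 0.931 -3.285 0.23
vertex 1.69 -2.853 0.849
endloop
endfacet
facet normal 0.685 -0.315 0.657
outer loop
vertex 1.981 -3.49 0.24
vertex 1.69 -2.853 0.849
vertex 0.729 -4.275 1.17
endloop
endfacet
facet normal 0.147 0.718 -0.681
outer loop
vertex 1.69 -2.853 0.849
vertex 0.931 -3.285 0.23
vertex 0.827 -2.541 0.992
endloop
endfacet
facet normal 0.194 0.089 0.977
outer loop
vertex 1.69 -2.853 0.849
vertex 0.827 -2.541 0.992
vertex 0.729 -4.275 1.17
endloop
endfacet
facet normal 0.146 0.718 -0.681
outer loop
vertex 0.827 -2.541 0.992
vertex 0.931 -3.285 0.23
vertex 0.043 -2.789 0.562
endloop
endfacet
facet normal -0.506 0.116 0.855
outer loop
vertex 0.827 -2.541 0.992
vertex 0.043 -2.789 0.562
vertex 0.729 -4.275 1.17
endloop
endfacet
facet normal 0.147 0.718 -0.681
outer loop
vertex 0.043 -2.789 0.562
vertex 0.931 -3.285 0.23
vertex -0.073 -3.41 -0.118
endloop
endfacet
facet normal -0.888 -0.253 0.383
outer loop
vertex 0.043 -2.789 0.562
vertex -0.073 -3.41 -0.118
vertex 0.729 -4.275 1.17
endloop
endfacet
facet normal 0.146 0.718 -0.681
outer loop
vertex -0.073 -3.41 -0.118
vertex 0.931 -3.285 0.23
vertex 0.568 -3.937 -0.536
endloop
endfacet
facet normal -0.665 -0.742 -0.084
outer loop
vertex -0.073 -3.41 -0.118
vertex 0.568 -3.937 -0.536
vertex 0.729 -4.275 1.17
endloop
endfacet
facet normal 0.147 0.718 -0.681
outer loop
vertex 0.568 -3.937 -0.536
vertex 0.931 -3.285 0.23
vertex 1.482 -3.973 -0.377
endloop
endfacet
facet normal -0.005 -0.981 -0.194
outer loop
vertex 0.568 -3.937 -0.536
vertex 1.482 -3.973 -0.377
vertex 0.729 -4.275 1.17
endloop
endfacet
facet normal -0.861 0.035 -0.507
outer loop
vertex -2.758 3.225 -3.176
vertex -2.937 4.276 -2.8
vertex -2.256 3.607 -4.003
endloop
endfacet
facet normal 0.158 -0.929 -0.333
outer loop
vertex -0.723 3.544 -3.1
vertex -2.758 3.225 -3.176
vertex -2.256 3.607 -4.003
endloop
endfacet
facet normal -0.861 0.036 -0.507
outer loop
vertex -2.256 3.607 -4.003
vertex -2.937 4.276 -2.8
vertex -2.434 4.658 -3.626
endloop
endfacet
facet normal 0.483 0.367 -0.795
outer loop
vertex -2.434 4.658 -3.626
vertex -0.723 3.544 -3.1
vertex -2.256 3.607 -4.003
endloop
endfacet
facet normal -0.483 -0.367 0.795
outer loop
vertex -2.758 3.225 -3.176
vertex -1.404 4.213 -1.897
vertex -2.937 4.276 -2.8
endloop
endfacet
facet normal 0.158 -0.929 -0.334
outer loop
vertex -1.226 3.162 -2.274
vertex -2.758 3.225 -3.176
vertex -0.723 3.544 -3.1
endloop
endfacet
facet normal -0.483 -0.367 0.795
outer loop
vertex -1.226 3.162 -2.274
vertex -1.404 4.213 -1.897
vertex -2.758 3.225 -3.176
endloop
endfacet
facet normal -0.158 0.929 0.333
outer loop
vertex -2.937 4.276 -2.8
vertex -1.404 4.213 -1.897
vertex -2.434 4.658 -3.626
endloop
endfacet
facet normal 0.483 0.367 -0.795
outer loop
vertex -0.902 4.595 -2.724
vertex -0.723 3.544 -3.1
vertex -2.434 4.658 -3.626
endloop
endfacet
facet normal -0.158 0.929 0.333
outer loop
vertex -2.434 4.658 -3.626
vertex -1.404 4.213 -1.897
vertex -0.902 4.595 -2.724
endloop
endfacet
facet normal 0.861 -0.035 0.508
outer loop
vertex -0.902 4.595 -2.724
vertex -1.226 3.162 -2.274
vertex -0.723 3.544 -3.1
endloop
endfacet
facet normal 0.862 -0.036 0.506
outer loop
vertex -1.404 4.213 -1.897
vertex -1.226 3.162 -2.274
vertex -0.902 4.595 -2.724
endloop
endfacet
facet normal 0.237 0.486 -0.841
outer loop
vertex 3.018 -3.7 -3.398
vertex 2.452 -3.222 -3.281
vertex 3.164 -3.169 -3.05
endloop
endfacet
facet normal 0.810 -0.461 0.363
outer loop
vertex 3.018 -3.7 -3.398
vertex 3.164 -3.169 -3.05
vertex 2.008 -4.138 -1.699
endloop
endfacet
facet normal 0.236 0.487 -0.841
outer loop
vertex 3.164 -3.169 -3.05
vertex 2.452 -3.222 -3.281
vertex 2.773 -2.679 -2.876
endloop
endfacet
facet normal 0.639 0.252 0.727
outer loop
vertex 3.164 -3.169 -3.05
vertex 2.773 -2.679 -2.876
vertex 2.008 -4.138 -1.699
endloop
endfacet
facet normal 0.235 0.488 -0.841
outer loop
vertex 2.773 -2.679 -2.876
vertex 2.452 -3.222 -3.281
vertex 2.14 -2.598 -3.006
endloop
endfacet
facet normal -0.072 0.649 0.757
outer loop
vertex 2.773 -2.679 -2.876
vertex 2.14 -2.598 -3.006
vertex 2.008 -4.138 -1.699
endloop
endfacet
facet normal 0.235 0.488 -0.841
outer loop
vertex 2.14 -2.598 -3.006
vertex 2.452 -3.222 -3.281
vertex 1.742 -2.987 -3.343
endloop
endfacet
facet normal -0.790 0.434 0.432
outer loop
vertex 2.14 -2.598 -3.006
vertex 1.742 -2.987 -3.343
vertex 2.008 -4.138 -1.699
endloop
endfacet
facet normal 0.235 0.487 -0.841
outer loop
vertex 1.742 -2.987 -3.343
vertex 2.452 -3.222 -3.281
vertex 1.879 -3.554 -3.633
endloop
endfacet
facet normal -0.973 -0.232 -0.005
outer loop
vertex 1.742 -2.987 -3.343
vertex 1.879 -3.554 -3.633
vertex 2.008 -4.138 -1.699
endloop
endfacet
facet normal 0.236 0.486 -0.842
outer loop
vertex 1.879 -3.554 -3.633
vertex 2.452 -3.222 -3.281
vertex 2.447 -3.871 -3.657
endloop
endfacet
facet normal -0.482 -0.847 -0.224
outer loop
vertex 1.879 -3.554 -3.633
vertex 2.447 -3.871 -3.657
vertex 2.008 -4.138 -1.699
endloop
endfacet
facet normal 0.236 0.486 -0.842
outer loop
vertex 2.447 -3.871 -3.657
vertex 2.452 -3.222 -3.281
vertex 3.018 -3.7 -3.398
endloop
endfacet
facet normal 0.311 -0.949 -0.060
outer loop
vertex 2.447 -3.871 -3.657
vertex 3.018 -3.7 -3.398
vertex 2.008 -4.138 -1.699
endloop
endfacet

endsolid


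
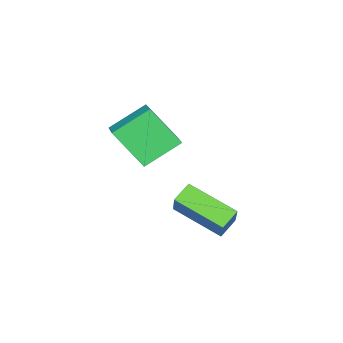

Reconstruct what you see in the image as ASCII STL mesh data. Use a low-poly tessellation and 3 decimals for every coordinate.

solid 
facet normal -0.644 -0.636 -0.425
outer loop
vertex -0.537 -2.423 -0.689
vertex -0.812 -1.171 -2.146
vertex 0.77 -3.159 -1.569
endloop
endfacet
facet normal 0.142 -0.645 0.750
outer loop
vertex 1.672 -2.269 -0.974
vertex -0.537 -2.423 -0.689
vertex 0.77 -3.159 -1.569
endloop
endfacet
facet normal -0.644 -0.636 -0.425
outer loop
vertex 0.77 -3.159 -1.569
vertex -0.812 -1.171 -2.146
vertex 0.496 -1.908 -3.026
endloop
endfacet
facet normal 0.752 -0.424 -0.505
outer loop
vertex 0.496 -1.908 -3.026
vertex 1.672 -2.269 -0.974
vertex 0.77 -3.159 -1.569
endloop
endfacet
facet normal -0.752 0.424 0.506
outer loop
vertex -0.537 -2.423 -0.689
vertex 0.09 -0.281 -1.551
vertex -0.812 -1.171 -2.146
endloop
endfacet
facet normal 0.142 -0.645 0.751
outer loop
vertex 0.364 -1.532 -0.094
vertex -0.537 -2.423 -0.689
vertex 1.672 -2.269 -0.974
endloop
endfacet
facet normal -0.752 0.423 0.505
outer loop
vertex 0.364 -1.532 -0.094
vertex 0.09 -0.281 -1.551
vertex -0.537 -2.423 -0.689
endloop
endfacet
facet normal -0.141 0.645 -0.751
outer loop
vertex -0.812 -1.171 -2.146
vertex 0.09 -0.281 -1.551
vertex 0.496 -1.908 -3.026
endloop
endfacet
facet normal 0.752 -0.423 -0.505
outer loop
vertex 1.397 -1.017 -2.431
vertex 1.672 -2.269 -0.974
vertex 0.496 -1.908 -3.026
endloop
endfacet
facet normal -0.142 0.645 -0.751
outer loop
vertex 0.496 -1.908 -3.026
vertex 0.09 -0.281 -1.551
vertex 1.397 -1.017 -2.431
endloop
endfacet
facet normal 0.644 0.636 0.425
outer loop
vertex 1.397 -1.017 -2.431
vertex 0.364 -1.532 -0.094
vertex 1.672 -2.269 -0.974
endloop
endfacet
facet normal 0.644 0.636 0.425
outer loop
vertex 0.09 -0.281 -1.551
vertex 0.364 -1.532 -0.094
vertex 1.397 -1.017 -2.431
endloop
endfacet
facet normal -0.456 -0.375 -0.807
outer loop
vertex 1.476 0.36 -4.101
vertex 0.691 0.418 -3.685
vertex 1.218 2.311 -4.862
endloop
endfacet
facet normal 0.881 -0.066 -0.468
outer loop
vertex 1.889 2.862 -3.675
vertex 1.476 0.36 -4.101
vertex 1.218 2.311 -4.862
endloop
endfacet
facet normal -0.456 -0.375 -0.807
outer loop
vertex 1.218 2.311 -4.862
vertex 0.691 0.418 -3.685
vertex 0.433 2.369 -4.445
endloop
endfacet
facet normal -0.123 0.925 -0.360
outer loop
vertex 0.433 2.369 -4.445
vertex 1.889 2.862 -3.675
vertex 1.218 2.311 -4.862
endloop
endfacet
facet normal 0.122 -0.925 0.360
outer loop
vertex 1.476 0.36 -4.101
vertex 1.362 0.969 -2.498
vertex 0.691 0.418 -3.685
endloop
endfacet
facet normal 0.881 -0.066 -0.468
outer loop
vertex 2.147 0.911 -2.915
vertex 1.476 0.36 -4.101
vertex 1.889 2.862 -3.675
endloop
endfacet
facet normal 0.123 -0.925 0.360
outer loop
vertex 2.147 0.911 -2.915
vertex 1.362 0.969 -2.498
vertex 1.476 0.36 -4.101
endloop
endfacet
facet normal -0.881 0.066 0.468
outer loop
vertex 0.691 0.418 -3.685
vertex 1.362 0.969 -2.498
vertex 0.433 2.369 -4.445
endloop
endfacet
facet normal -0.123 0.925 -0.360
outer loop
vertex 1.104 2.92 -3.259
vertex 1.889 2.862 -3.675
vertex 0.433 2.369 -4.445
endloop
endfacet
facet normal -0.881 0.066 0.468
outer loop
vertex 0.433 2.369 -4.445
vertex 1.362 0.969 -2.498
vertex 1.104 2.92 -3.259
endloop
endfacet
facet normal 0.456 0.375 0.807
outer loop
vertex 1.104 2.92 -3.259
vertex 2.147 0.911 -2.915
vertex 1.889 2.862 -3.675
endloop
endfacet
facet normal 0.456 0.375 0.807
outer loop
vertex 1.362 0.969 -2.498
vertex 2.147 0.911 -2.915
vertex 1.104 2.92 -3.259
endloop
endfacet

endsolid


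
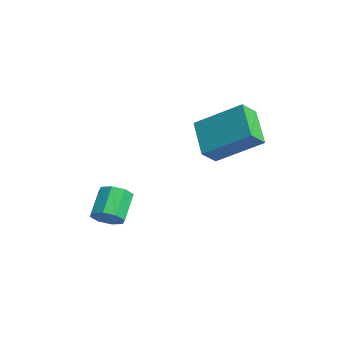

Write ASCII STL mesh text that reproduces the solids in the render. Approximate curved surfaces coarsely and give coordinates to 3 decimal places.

solid 
facet normal -0.814 0.167 0.556
outer loop
vertex 1.001 1.475 3.937
vertex 2.051 2.885 5.05
vertex 0.737 2.134 3.352
endloop
endfacet
facet normal -0.505 -0.677 -0.535
outer loop
vertex 2.089 1.855 2.43
vertex 1.001 1.475 3.937
vertex 0.737 2.134 3.352
endloop
endfacet
facet normal -0.814 0.168 0.556
outer loop
vertex 0.737 2.134 3.352
vertex 2.051 2.885 5.05
vertex 1.787 3.543 4.465
endloop
endfacet
facet normal -0.286 0.716 -0.637
outer loop
vertex 1.787 3.543 4.465
vertex 2.089 1.855 2.43
vertex 0.737 2.134 3.352
endloop
endfacet
facet normal 0.286 -0.716 0.637
outer loop
vertex 1.001 1.475 3.937
vertex 3.403 2.606 4.128
vertex 2.051 2.885 5.05
endloop
endfacet
facet normal -0.504 -0.678 -0.535
outer loop
vertex 2.353 1.197 3.015
vertex 1.001 1.475 3.937
vertex 2.089 1.855 2.43
endloop
endfacet
facet normal 0.287 -0.716 0.636
outer loop
vertex 2.353 1.197 3.015
vertex 3.403 2.606 4.128
vertex 1.001 1.475 3.937
endloop
endfacet
facet normal 0.505 0.678 0.535
outer loop
vertex 2.051 2.885 5.05
vertex 3.403 2.606 4.128
vertex 1.787 3.543 4.465
endloop
endfacet
facet normal -0.287 0.716 -0.636
outer loop
vertex 3.139 3.265 3.543
vertex 2.089 1.855 2.43
vertex 1.787 3.543 4.465
endloop
endfacet
facet normal 0.504 0.677 0.535
outer loop
vertex 1.787 3.543 4.465
vertex 3.403 2.606 4.128
vertex 3.139 3.265 3.543
endloop
endfacet
facet normal 0.814 -0.168 -0.556
outer loop
vertex 3.139 3.265 3.543
vertex 2.353 1.197 3.015
vertex 2.089 1.855 2.43
endloop
endfacet
facet normal 0.814 -0.167 -0.556
outer loop
vertex 3.403 2.606 4.128
vertex 2.353 1.197 3.015
vertex 3.139 3.265 3.543
endloop
endfacet
facet normal 0.588 -0.494 -0.640
outer loop
vertex 1.262 -1.601 -0.024
vertex 0.735 -1.754 -0.39
vertex 1.166 -1.255 -0.379
endloop
endfacet
facet normal 0.787 0.535 0.308
outer loop
vertex 1.262 -1.601 -0.024
vertex 1.166 -1.255 -0.379
vertex 0.493 -0.953 0.815
endloop
endfacet
facet normal 0.787 0.535 0.308
outer loop
vertex 0.493 -0.953 0.815
vertex 1.166 -1.255 -0.379
vertex 0.397 -0.607 0.46
endloop
endfacet
facet normal -0.587 0.495 0.641
outer loop
vertex 0.493 -0.953 0.815
vertex 0.397 -0.607 0.46
vertex -0.035 -1.106 0.45
endloop
endfacet
facet normal 0.589 -0.495 -0.639
outer loop
vertex 1.166 -1.255 -0.379
vertex 0.735 -1.754 -0.39
vertex 0.818 -1.202 -0.741
endloop
endfacet
facet normal 0.422 0.862 -0.279
outer loop
vertex 1.166 -1.255 -0.379
vertex 0.818 -1.202 -0.741
vertex 0.397 -0.607 0.46
endloop
endfacet
facet normal 0.422 0.862 -0.279
outer loop
vertex 0.397 -0.607 0.46
vertex 0.818 -1.202 -0.741
vertex 0.048 -0.553 0.099
endloop
endfacet
facet normal -0.587 0.495 0.641
outer loop
vertex 0.397 -0.607 0.46
vertex 0.048 -0.553 0.099
vertex -0.035 -1.106 0.45
endloop
endfacet
facet normal 0.586 -0.496 -0.641
outer loop
vertex 0.818 -1.202 -0.741
vertex 0.735 -1.754 -0.39
vertex 0.42 -1.472 -0.896
endloop
endfacet
facet normal -0.190 0.685 -0.704
outer loop
vertex 0.818 -1.202 -0.741
vertex 0.42 -1.472 -0.896
vertex 0.048 -0.553 0.099
endloop
endfacet
facet normal -0.189 0.685 -0.703
outer loop
vertex 0.048 -0.553 0.099
vertex 0.42 -1.472 -0.896
vertex -0.349 -0.823 -0.057
endloop
endfacet
facet normal -0.588 0.495 0.640
outer loop
vertex 0.048 -0.553 0.099
vertex -0.349 -0.823 -0.057
vertex -0.035 -1.106 0.45
endloop
endfacet
facet normal 0.587 -0.495 -0.641
outer loop
vertex 0.42 -1.472 -0.896
vertex 0.735 -1.754 -0.39
vertex 0.207 -1.907 -0.755
endloop
endfacet
facet normal -0.691 0.106 -0.715
outer loop
vertex 0.42 -1.472 -0.896
vertex 0.207 -1.907 -0.755
vertex -0.349 -0.823 -0.057
endloop
endfacet
facet normal -0.691 0.106 -0.715
outer loop
vertex -0.349 -0.823 -0.057
vertex 0.207 -1.907 -0.755
vertex -0.562 -1.259 0.084
endloop
endfacet
facet normal -0.588 0.494 0.640
outer loop
vertex -0.349 -0.823 -0.057
vertex -0.562 -1.259 0.084
vertex -0.035 -1.106 0.45
endloop
endfacet
facet normal 0.587 -0.495 -0.641
outer loop
vertex 0.207 -1.907 -0.755
vertex 0.735 -1.754 -0.39
vertex 0.303 -2.253 -0.4
endloop
endfacet
facet normal -0.787 -0.535 -0.308
outer loop
vertex 0.207 -1.907 -0.755
vertex 0.303 -2.253 -0.4
vertex -0.562 -1.259 0.084
endloop
endfacet
facet normal -0.787 -0.535 -0.308
outer loop
vertex -0.562 -1.259 0.084
vertex 0.303 -2.253 -0.4
vertex -0.466 -1.605 0.439
endloop
endfacet
facet normal -0.588 0.494 0.640
outer loop
vertex -0.562 -1.259 0.084
vertex -0.466 -1.605 0.439
vertex -0.035 -1.106 0.45
endloop
endfacet
facet normal 0.587 -0.495 -0.641
outer loop
vertex 0.303 -2.253 -0.4
vertex 0.735 -1.754 -0.39
vertex 0.652 -2.307 -0.039
endloop
endfacet
facet normal -0.422 -0.862 0.279
outer loop
vertex 0.303 -2.253 -0.4
vertex 0.652 -2.307 -0.039
vertex -0.466 -1.605 0.439
endloop
endfacet
facet normal -0.422 -0.862 0.279
outer loop
vertex -0.466 -1.605 0.439
vertex 0.652 -2.307 -0.039
vertex -0.118 -1.658 0.801
endloop
endfacet
facet normal -0.589 0.495 0.639
outer loop
vertex -0.466 -1.605 0.439
vertex -0.118 -1.658 0.801
vertex -0.035 -1.106 0.45
endloop
endfacet
facet normal 0.588 -0.495 -0.640
outer loop
vertex 0.652 -2.307 -0.039
vertex 0.735 -1.754 -0.39
vertex 1.049 -2.037 0.117
endloop
endfacet
facet normal 0.190 -0.685 0.703
outer loop
vertex 0.652 -2.307 -0.039
vertex 1.049 -2.037 0.117
vertex -0.118 -1.658 0.801
endloop
endfacet
facet normal 0.190 -0.684 0.704
outer loop
vertex -0.118 -1.658 0.801
vertex 1.049 -2.037 0.117
vertex 0.28 -1.388 0.956
endloop
endfacet
facet normal -0.586 0.496 0.641
outer loop
vertex -0.118 -1.658 0.801
vertex 0.28 -1.388 0.956
vertex -0.035 -1.106 0.45
endloop
endfacet
facet normal 0.588 -0.494 -0.640
outer loop
vertex 1.049 -2.037 0.117
vertex 0.735 -1.754 -0.39
vertex 1.262 -1.601 -0.024
endloop
endfacet
facet normal 0.691 -0.106 0.715
outer loop
vertex 1.049 -2.037 0.117
vertex 1.262 -1.601 -0.024
vertex 0.28 -1.388 0.956
endloop
endfacet
facet normal 0.691 -0.106 0.715
outer loop
vertex 0.28 -1.388 0.956
vertex 1.262 -1.601 -0.024
vertex 0.493 -0.953 0.815
endloop
endfacet
facet normal -0.587 0.495 0.641
outer loop
vertex 0.28 -1.388 0.956
vertex 0.493 -0.953 0.815
vertex -0.035 -1.106 0.45
endloop
endfacet

endsolid


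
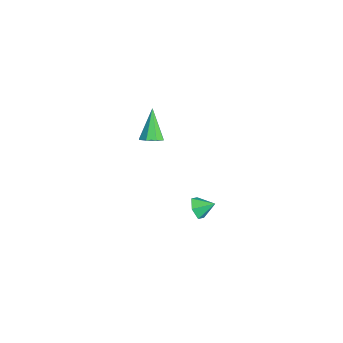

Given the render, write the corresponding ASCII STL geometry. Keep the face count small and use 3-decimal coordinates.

solid 
facet normal 0.600 -0.167 -0.782
outer loop
vertex 0.838 -0.367 3.203
vertex 0.281 -0.524 2.809
vertex 0.634 0.062 2.955
endloop
endfacet
facet normal 0.481 0.599 0.640
outer loop
vertex 0.838 -0.367 3.203
vertex 0.634 0.062 2.955
vertex -0.901 -0.196 4.351
endloop
endfacet
facet normal 0.600 -0.166 -0.783
outer loop
vertex 0.634 0.062 2.955
vertex 0.281 -0.524 2.809
vertex 0.223 0.148 2.622
endloop
endfacet
facet normal 0.031 0.976 0.214
outer loop
vertex 0.634 0.062 2.955
vertex 0.223 0.148 2.622
vertex -0.901 -0.196 4.351
endloop
endfacet
facet normal 0.601 -0.166 -0.782
outer loop
vertex 0.223 0.148 2.622
vertex 0.281 -0.524 2.809
vertex -0.154 -0.161 2.398
endloop
endfacet
facet normal -0.550 0.812 -0.196
outer loop
vertex 0.223 0.148 2.622
vertex -0.154 -0.161 2.398
vertex -0.901 -0.196 4.351
endloop
endfacet
facet normal 0.600 -0.167 -0.783
outer loop
vertex -0.154 -0.161 2.398
vertex 0.281 -0.524 2.809
vertex -0.276 -0.682 2.416
endloop
endfacet
facet normal -0.916 0.202 -0.347
outer loop
vertex -0.154 -0.161 2.398
vertex -0.276 -0.682 2.416
vertex -0.901 -0.196 4.351
endloop
endfacet
facet normal 0.600 -0.167 -0.783
outer loop
vertex -0.276 -0.682 2.416
vertex 0.281 -0.524 2.809
vertex -0.072 -1.111 2.664
endloop
endfacet
facet normal -0.856 -0.495 -0.152
outer loop
vertex -0.276 -0.682 2.416
vertex -0.072 -1.111 2.664
vertex -0.901 -0.196 4.351
endloop
endfacet
facet normal 0.600 -0.167 -0.783
outer loop
vertex -0.072 -1.111 2.664
vertex 0.281 -0.524 2.809
vertex 0.339 -1.196 2.997
endloop
endfacet
facet normal -0.403 -0.873 0.275
outer loop
vertex -0.072 -1.111 2.664
vertex 0.339 -1.196 2.997
vertex -0.901 -0.196 4.351
endloop
endfacet
facet normal 0.600 -0.167 -0.783
outer loop
vertex 0.339 -1.196 2.997
vertex 0.281 -0.524 2.809
vertex 0.716 -0.888 3.22
endloop
endfacet
facet normal 0.175 -0.709 0.683
outer loop
vertex 0.339 -1.196 2.997
vertex 0.716 -0.888 3.22
vertex -0.901 -0.196 4.351
endloop
endfacet
facet normal 0.600 -0.166 -0.782
outer loop
vertex 0.716 -0.888 3.22
vertex 0.281 -0.524 2.809
vertex 0.838 -0.367 3.203
endloop
endfacet
facet normal 0.541 -0.100 0.835
outer loop
vertex 0.716 -0.888 3.22
vertex 0.838 -0.367 3.203
vertex -0.901 -0.196 4.351
endloop
endfacet
facet normal -0.301 -0.823 -0.482
outer loop
vertex 0.5 2.328 -4.66
vertex 0.216 2.041 -3.992
vertex -0.237 2.477 -4.454
endloop
endfacet
facet normal 0.052 0.888 -0.457
outer loop
vertex 0.5 2.328 -4.66
vertex -0.237 2.477 -4.454
vertex 0.544 2.939 -3.468
endloop
endfacet
facet normal -0.301 -0.823 -0.481
outer loop
vertex -0.237 2.477 -4.454
vertex 0.216 2.041 -3.992
vertex -0.521 2.191 -3.787
endloop
endfacet
facet normal -0.591 0.802 0.092
outer loop
vertex -0.237 2.477 -4.454
vertex -0.521 2.191 -3.787
vertex 0.544 2.939 -3.468
endloop
endfacet
facet normal -0.301 -0.823 -0.481
outer loop
vertex -0.521 2.191 -3.787
vertex 0.216 2.041 -3.992
vertex -0.068 1.755 -3.325
endloop
endfacet
facet normal -0.484 0.347 0.803
outer loop
vertex -0.521 2.191 -3.787
vertex -0.068 1.755 -3.325
vertex 0.544 2.939 -3.468
endloop
endfacet
facet normal -0.301 -0.823 -0.481
outer loop
vertex -0.068 1.755 -3.325
vertex 0.216 2.041 -3.992
vertex 0.669 1.606 -3.531
endloop
endfacet
facet normal 0.265 -0.021 0.964
outer loop
vertex -0.068 1.755 -3.325
vertex 0.669 1.606 -3.531
vertex 0.544 2.939 -3.468
endloop
endfacet
facet normal -0.301 -0.823 -0.481
outer loop
vertex 0.669 1.606 -3.531
vertex 0.216 2.041 -3.992
vertex 0.953 1.892 -4.198
endloop
endfacet
facet normal 0.908 0.066 0.415
outer loop
vertex 0.669 1.606 -3.531
vertex 0.953 1.892 -4.198
vertex 0.544 2.939 -3.468
endloop
endfacet
facet normal -0.301 -0.823 -0.482
outer loop
vertex 0.953 1.892 -4.198
vertex 0.216 2.041 -3.992
vertex 0.5 2.328 -4.66
endloop
endfacet
facet normal 0.802 0.519 -0.296
outer loop
vertex 0.953 1.892 -4.198
vertex 0.5 2.328 -4.66
vertex 0.544 2.939 -3.468
endloop
endfacet

endsolid


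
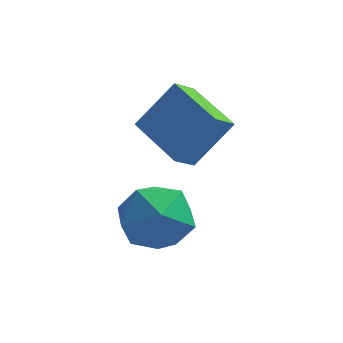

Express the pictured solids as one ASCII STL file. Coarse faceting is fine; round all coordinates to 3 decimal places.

solid 
facet normal -0.702 0.480 0.526
outer loop
vertex 1.964 -1.951 -2.546
vertex 2.546 -2.223 -1.522
vertex 2.805 -1.199 -2.111
endloop
endfacet
facet normal -0.626 0.770 -0.122
outer loop
vertex 1.964 -1.951 -2.546
vertex 2.805 -1.199 -2.111
vertex 2.754 -1.428 -3.297
endloop
endfacet
facet normal -0.750 0.262 -0.607
outer loop
vertex 1.964 -1.951 -2.546
vertex 2.754 -1.428 -3.297
vertex 2.464 -2.593 -3.441
endloop
endfacet
facet normal -0.903 -0.342 -0.259
outer loop
vertex 1.964 -1.951 -2.546
vertex 2.464 -2.593 -3.441
vertex 2.335 -3.084 -2.344
endloop
endfacet
facet normal -0.873 -0.207 0.441
outer loop
vertex 1.964 -1.951 -2.546
vertex 2.335 -3.084 -2.344
vertex 2.546 -2.223 -1.522
endloop
endfacet
facet normal 0.053 0.980 -0.192
outer loop
vertex 2.754 -1.428 -3.297
vertex 2.805 -1.199 -2.111
vertex 3.825 -1.376 -2.736
endloop
endfacet
facet normal -0.071 0.511 0.857
outer loop
vertex 2.805 -1.199 -2.111
vertex 2.546 -2.223 -1.522
vertex 3.696 -1.867 -1.639
endloop
endfacet
facet normal -0.348 -0.602 0.719
outer loop
vertex 2.546 -2.223 -1.522
vertex 2.335 -3.084 -2.344
vertex 3.406 -3.032 -1.783
endloop
endfacet
facet normal -0.396 -0.820 -0.414
outer loop
vertex 2.335 -3.084 -2.344
vertex 2.464 -2.593 -3.441
vertex 3.355 -3.261 -2.969
endloop
endfacet
facet normal -0.148 0.158 -0.976
outer loop
vertex 2.464 -2.593 -3.441
vertex 2.754 -1.428 -3.297
vertex 3.614 -2.237 -3.558
endloop
endfacet
facet normal 0.903 0.342 0.259
outer loop
vertex 4.196 -2.509 -2.534
vertex 3.825 -1.376 -2.736
vertex 3.696 -1.867 -1.639
endloop
endfacet
facet normal 0.750 -0.262 0.607
outer loop
vertex 4.196 -2.509 -2.534
vertex 3.696 -1.867 -1.639
vertex 3.406 -3.032 -1.783
endloop
endfacet
facet normal 0.626 -0.770 0.122
outer loop
vertex 4.196 -2.509 -2.534
vertex 3.406 -3.032 -1.783
vertex 3.355 -3.261 -2.969
endloop
endfacet
facet normal 0.702 -0.480 -0.526
outer loop
vertex 4.196 -2.509 -2.534
vertex 3.355 -3.261 -2.969
vertex 3.614 -2.237 -3.558
endloop
endfacet
facet normal 0.873 0.207 -0.441
outer loop
vertex 4.196 -2.509 -2.534
vertex 3.614 -2.237 -3.558
vertex 3.825 -1.376 -2.736
endloop
endfacet
facet normal 0.396 0.820 0.414
outer loop
vertex 3.696 -1.867 -1.639
vertex 3.825 -1.376 -2.736
vertex 2.805 -1.199 -2.111
endloop
endfacet
facet normal 0.148 -0.158 0.976
outer loop
vertex 3.406 -3.032 -1.783
vertex 3.696 -1.867 -1.639
vertex 2.546 -2.223 -1.522
endloop
endfacet
facet normal -0.053 -0.980 0.192
outer loop
vertex 3.355 -3.261 -2.969
vertex 3.406 -3.032 -1.783
vertex 2.335 -3.084 -2.344
endloop
endfacet
facet normal 0.071 -0.511 -0.857
outer loop
vertex 3.614 -2.237 -3.558
vertex 3.355 -3.261 -2.969
vertex 2.464 -2.593 -3.441
endloop
endfacet
facet normal 0.348 0.602 -0.719
outer loop
vertex 3.825 -1.376 -2.736
vertex 3.614 -2.237 -3.558
vertex 2.754 -1.428 -3.297
endloop
endfacet
facet normal -0.540 -0.343 -0.769
outer loop
vertex 3.388 -1.351 -0.861
vertex 2.014 -0.086 -0.461
vertex 3.795 -0.731 -1.423
endloop
endfacet
facet normal 0.719 -0.662 -0.210
outer loop
vertex 4.766 -0.114 -0.039
vertex 3.388 -1.351 -0.861
vertex 3.795 -0.731 -1.423
endloop
endfacet
facet normal -0.540 -0.343 -0.769
outer loop
vertex 3.795 -0.731 -1.423
vertex 2.014 -0.086 -0.461
vertex 2.421 0.534 -1.023
endloop
endfacet
facet normal 0.438 0.666 -0.604
outer loop
vertex 2.421 0.534 -1.023
vertex 4.766 -0.114 -0.039
vertex 3.795 -0.731 -1.423
endloop
endfacet
facet normal -0.438 -0.666 0.604
outer loop
vertex 3.388 -1.351 -0.861
vertex 2.985 0.531 0.923
vertex 2.014 -0.086 -0.461
endloop
endfacet
facet normal 0.719 -0.662 -0.210
outer loop
vertex 4.359 -0.734 0.523
vertex 3.388 -1.351 -0.861
vertex 4.766 -0.114 -0.039
endloop
endfacet
facet normal -0.438 -0.666 0.604
outer loop
vertex 4.359 -0.734 0.523
vertex 2.985 0.531 0.923
vertex 3.388 -1.351 -0.861
endloop
endfacet
facet normal -0.719 0.662 0.210
outer loop
vertex 2.014 -0.086 -0.461
vertex 2.985 0.531 0.923
vertex 2.421 0.534 -1.023
endloop
endfacet
facet normal 0.438 0.666 -0.604
outer loop
vertex 3.392 1.151 0.361
vertex 4.766 -0.114 -0.039
vertex 2.421 0.534 -1.023
endloop
endfacet
facet normal -0.719 0.662 0.210
outer loop
vertex 2.421 0.534 -1.023
vertex 2.985 0.531 0.923
vertex 3.392 1.151 0.361
endloop
endfacet
facet normal 0.540 0.343 0.769
outer loop
vertex 3.392 1.151 0.361
vertex 4.359 -0.734 0.523
vertex 4.766 -0.114 -0.039
endloop
endfacet
facet normal 0.540 0.343 0.769
outer loop
vertex 2.985 0.531 0.923
vertex 4.359 -0.734 0.523
vertex 3.392 1.151 0.361
endloop
endfacet

endsolid


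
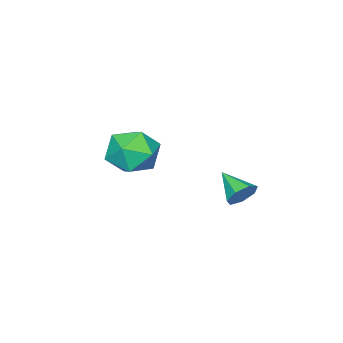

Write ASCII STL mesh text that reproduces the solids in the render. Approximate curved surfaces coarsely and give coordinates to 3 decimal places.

solid 
facet normal 0.222 0.863 -0.454
outer loop
vertex 2.784 0.743 -3.4
vertex 2.276 0.665 -3.797
vertex 2.297 0.963 -3.22
endloop
endfacet
facet normal 0.322 -0.059 0.945
outer loop
vertex 2.784 0.743 -3.4
vertex 2.297 0.963 -3.22
vertex 1.984 -0.465 -3.203
endloop
endfacet
facet normal 0.223 0.863 -0.454
outer loop
vertex 2.297 0.963 -3.22
vertex 2.276 0.665 -3.797
vertex 1.794 0.959 -3.475
endloop
endfacet
facet normal -0.450 0.109 0.886
outer loop
vertex 2.297 0.963 -3.22
vertex 1.794 0.959 -3.475
vertex 1.984 -0.465 -3.203
endloop
endfacet
facet normal 0.222 0.862 -0.455
outer loop
vertex 1.794 0.959 -3.475
vertex 2.276 0.665 -3.797
vertex 1.653 0.733 -3.972
endloop
endfacet
facet normal -0.951 -0.069 0.301
outer loop
vertex 1.794 0.959 -3.475
vertex 1.653 0.733 -3.972
vertex 1.984 -0.465 -3.203
endloop
endfacet
facet normal 0.222 0.863 -0.454
outer loop
vertex 1.653 0.733 -3.972
vertex 2.276 0.665 -3.797
vertex 1.981 0.456 -4.338
endloop
endfacet
facet normal -0.805 -0.461 -0.372
outer loop
vertex 1.653 0.733 -3.972
vertex 1.981 0.456 -4.338
vertex 1.984 -0.465 -3.203
endloop
endfacet
facet normal 0.221 0.863 -0.454
outer loop
vertex 1.981 0.456 -4.338
vertex 2.276 0.665 -3.797
vertex 2.531 0.337 -4.297
endloop
endfacet
facet normal -0.120 -0.771 -0.625
outer loop
vertex 1.981 0.456 -4.338
vertex 2.531 0.337 -4.297
vertex 1.984 -0.465 -3.203
endloop
endfacet
facet normal 0.222 0.863 -0.453
outer loop
vertex 2.531 0.337 -4.297
vertex 2.276 0.665 -3.797
vertex 2.888 0.464 -3.88
endloop
endfacet
facet normal 0.585 -0.765 -0.268
outer loop
vertex 2.531 0.337 -4.297
vertex 2.888 0.464 -3.88
vertex 1.984 -0.465 -3.203
endloop
endfacet
facet normal 0.222 0.863 -0.454
outer loop
vertex 2.888 0.464 -3.88
vertex 2.276 0.665 -3.797
vertex 2.784 0.743 -3.4
endloop
endfacet
facet normal 0.783 -0.449 0.430
outer loop
vertex 2.888 0.464 -3.88
vertex 2.784 0.743 -3.4
vertex 1.984 -0.465 -3.203
endloop
endfacet
facet normal -0.744 0.104 0.661
outer loop
vertex 1.833 -3.358 -2.889
vertex 1.932 -4.443 -2.607
vertex 2.528 -3.662 -2.059
endloop
endfacet
facet normal -0.383 0.716 0.583
outer loop
vertex 1.833 -3.358 -2.889
vertex 2.528 -3.662 -2.059
vertex 2.85 -2.883 -2.804
endloop
endfacet
facet normal -0.414 0.904 -0.104
outer loop
vertex 1.833 -3.358 -2.889
vertex 2.85 -2.883 -2.804
vertex 2.451 -3.182 -3.813
endloop
endfacet
facet normal -0.793 0.409 -0.452
outer loop
vertex 1.833 -3.358 -2.889
vertex 2.451 -3.182 -3.813
vertex 1.884 -4.146 -3.691
endloop
endfacet
facet normal -0.996 -0.086 0.021
outer loop
vertex 1.833 -3.358 -2.889
vertex 1.884 -4.146 -3.691
vertex 1.932 -4.443 -2.607
endloop
endfacet
facet normal 0.300 0.592 0.748
outer loop
vertex 2.85 -2.883 -2.804
vertex 2.528 -3.662 -2.059
vertex 3.576 -3.674 -2.469
endloop
endfacet
facet normal -0.283 -0.397 0.873
outer loop
vertex 2.528 -3.662 -2.059
vertex 1.932 -4.443 -2.607
vertex 3.009 -4.638 -2.347
endloop
endfacet
facet normal -0.692 -0.704 -0.162
outer loop
vertex 1.932 -4.443 -2.607
vertex 1.884 -4.146 -3.691
vertex 2.61 -4.937 -3.356
endloop
endfacet
facet normal -0.362 0.095 -0.927
outer loop
vertex 1.884 -4.146 -3.691
vertex 2.451 -3.182 -3.813
vertex 2.932 -4.158 -4.101
endloop
endfacet
facet normal 0.250 0.897 -0.365
outer loop
vertex 2.451 -3.182 -3.813
vertex 2.85 -2.883 -2.804
vertex 3.528 -3.377 -3.553
endloop
endfacet
facet normal 0.793 -0.409 0.452
outer loop
vertex 3.627 -4.462 -3.271
vertex 3.576 -3.674 -2.469
vertex 3.009 -4.638 -2.347
endloop
endfacet
facet normal 0.414 -0.904 0.104
outer loop
vertex 3.627 -4.462 -3.271
vertex 3.009 -4.638 -2.347
vertex 2.61 -4.937 -3.356
endloop
endfacet
facet normal 0.383 -0.716 -0.583
outer loop
vertex 3.627 -4.462 -3.271
vertex 2.61 -4.937 -3.356
vertex 2.932 -4.158 -4.101
endloop
endfacet
facet normal 0.744 -0.104 -0.661
outer loop
vertex 3.627 -4.462 -3.271
vertex 2.932 -4.158 -4.101
vertex 3.528 -3.377 -3.553
endloop
endfacet
facet normal 0.996 0.086 -0.021
outer loop
vertex 3.627 -4.462 -3.271
vertex 3.528 -3.377 -3.553
vertex 3.576 -3.674 -2.469
endloop
endfacet
facet normal 0.362 -0.095 0.927
outer loop
vertex 3.009 -4.638 -2.347
vertex 3.576 -3.674 -2.469
vertex 2.528 -3.662 -2.059
endloop
endfacet
facet normal -0.250 -0.897 0.365
outer loop
vertex 2.61 -4.937 -3.356
vertex 3.009 -4.638 -2.347
vertex 1.932 -4.443 -2.607
endloop
endfacet
facet normal -0.300 -0.592 -0.748
outer loop
vertex 2.932 -4.158 -4.101
vertex 2.61 -4.937 -3.356
vertex 1.884 -4.146 -3.691
endloop
endfacet
facet normal 0.283 0.397 -0.873
outer loop
vertex 3.528 -3.377 -3.553
vertex 2.932 -4.158 -4.101
vertex 2.451 -3.182 -3.813
endloop
endfacet
facet normal 0.692 0.704 0.162
outer loop
vertex 3.576 -3.674 -2.469
vertex 3.528 -3.377 -3.553
vertex 2.85 -2.883 -2.804
endloop
endfacet

endsolid


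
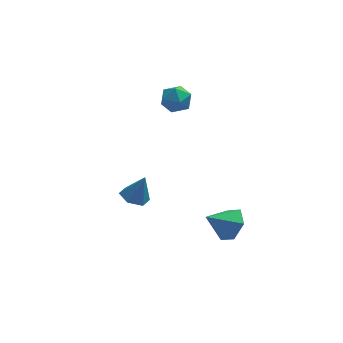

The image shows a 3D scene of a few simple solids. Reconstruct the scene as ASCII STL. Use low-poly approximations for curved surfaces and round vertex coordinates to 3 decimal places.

solid 
facet normal 0.793 0.101 -0.601
outer loop
vertex 1.438 -3.078 -0.478
vertex 0.884 -3.476 -1.276
vertex 0.884 -2.441 -1.102
endloop
endfacet
facet normal -0.116 0.642 0.758
outer loop
vertex 1.438 -3.078 -0.478
vertex 0.884 -2.441 -1.102
vertex -0.424 -3.644 -0.284
endloop
endfacet
facet normal 0.792 0.101 -0.602
outer loop
vertex 0.884 -2.441 -1.102
vertex 0.884 -3.476 -1.276
vertex 0.329 -2.839 -1.9
endloop
endfacet
facet normal -0.650 0.757 0.074
outer loop
vertex 0.884 -2.441 -1.102
vertex 0.329 -2.839 -1.9
vertex -0.424 -3.644 -0.284
endloop
endfacet
facet normal 0.792 0.101 -0.602
outer loop
vertex 0.329 -2.839 -1.9
vertex 0.884 -3.476 -1.276
vertex 0.329 -3.875 -2.074
endloop
endfacet
facet normal -0.917 0.066 -0.394
outer loop
vertex 0.329 -2.839 -1.9
vertex 0.329 -3.875 -2.074
vertex -0.424 -3.644 -0.284
endloop
endfacet
facet normal 0.792 0.101 -0.602
outer loop
vertex 0.329 -3.875 -2.074
vertex 0.884 -3.476 -1.276
vertex 0.884 -4.512 -1.45
endloop
endfacet
facet normal -0.649 -0.740 -0.178
outer loop
vertex 0.329 -3.875 -2.074
vertex 0.884 -4.512 -1.45
vertex -0.424 -3.644 -0.284
endloop
endfacet
facet normal 0.793 0.101 -0.601
outer loop
vertex 0.884 -4.512 -1.45
vertex 0.884 -3.476 -1.276
vertex 1.438 -4.114 -0.652
endloop
endfacet
facet normal -0.116 -0.854 0.506
outer loop
vertex 0.884 -4.512 -1.45
vertex 1.438 -4.114 -0.652
vertex -0.424 -3.644 -0.284
endloop
endfacet
facet normal 0.793 0.101 -0.601
outer loop
vertex 1.438 -4.114 -0.652
vertex 0.884 -3.476 -1.276
vertex 1.438 -3.078 -0.478
endloop
endfacet
facet normal 0.151 -0.164 0.975
outer loop
vertex 1.438 -4.114 -0.652
vertex 1.438 -3.078 -0.478
vertex -0.424 -3.644 -0.284
endloop
endfacet
facet normal -0.369 -0.059 -0.928
outer loop
vertex -3.068 1.365 -2.529
vertex -3.514 0.663 -2.307
vertex -3.866 1.443 -2.217
endloop
endfacet
facet normal 0.213 0.925 0.314
outer loop
vertex -3.068 1.365 -2.529
vertex -3.866 1.443 -2.217
vertex -2.926 0.757 -0.833
endloop
endfacet
facet normal -0.369 -0.059 -0.928
outer loop
vertex -3.866 1.443 -2.217
vertex -3.514 0.663 -2.307
vertex -4.311 0.741 -1.995
endloop
endfacet
facet normal -0.542 0.546 0.639
outer loop
vertex -3.866 1.443 -2.217
vertex -4.311 0.741 -1.995
vertex -2.926 0.757 -0.833
endloop
endfacet
facet normal -0.369 -0.060 -0.928
outer loop
vertex -4.311 0.741 -1.995
vertex -3.514 0.663 -2.307
vertex -3.959 -0.038 -2.085
endloop
endfacet
facet normal -0.599 -0.354 0.719
outer loop
vertex -4.311 0.741 -1.995
vertex -3.959 -0.038 -2.085
vertex -2.926 0.757 -0.833
endloop
endfacet
facet normal -0.370 -0.059 -0.927
outer loop
vertex -3.959 -0.038 -2.085
vertex -3.514 0.663 -2.307
vertex -3.162 -0.116 -2.398
endloop
endfacet
facet normal 0.100 -0.875 0.473
outer loop
vertex -3.959 -0.038 -2.085
vertex -3.162 -0.116 -2.398
vertex -2.926 0.757 -0.833
endloop
endfacet
facet normal -0.369 -0.059 -0.927
outer loop
vertex -3.162 -0.116 -2.398
vertex -3.514 0.663 -2.307
vertex -2.716 0.585 -2.62
endloop
endfacet
facet normal 0.855 -0.497 0.148
outer loop
vertex -3.162 -0.116 -2.398
vertex -2.716 0.585 -2.62
vertex -2.926 0.757 -0.833
endloop
endfacet
facet normal -0.369 -0.059 -0.927
outer loop
vertex -2.716 0.585 -2.62
vertex -3.514 0.663 -2.307
vertex -3.068 1.365 -2.529
endloop
endfacet
facet normal 0.912 0.404 0.068
outer loop
vertex -2.716 0.585 -2.62
vertex -3.068 1.365 -2.529
vertex -2.926 0.757 -0.833
endloop
endfacet
facet normal 0.496 0.256 0.830
outer loop
vertex -0.592 3.986 3.656
vertex -0.992 3.263 4.118
vertex -0.17 3.139 3.665
endloop
endfacet
facet normal 0.867 0.434 0.245
outer loop
vertex -0.592 3.986 3.656
vertex -0.17 3.139 3.665
vertex -0.198 3.646 2.866
endloop
endfacet
facet normal 0.464 0.874 -0.145
outer loop
vertex -0.592 3.986 3.656
vertex -0.198 3.646 2.866
vertex -1.036 4.084 2.826
endloop
endfacet
facet normal -0.156 0.968 0.198
outer loop
vertex -0.592 3.986 3.656
vertex -1.036 4.084 2.826
vertex -1.526 3.847 3.6
endloop
endfacet
facet normal -0.135 0.586 0.799
outer loop
vertex -0.592 3.986 3.656
vertex -1.526 3.847 3.6
vertex -0.992 3.263 4.118
endloop
endfacet
facet normal 0.978 -0.160 -0.136
outer loop
vertex -0.198 3.646 2.866
vertex -0.17 3.139 3.665
vertex -0.354 2.713 2.84
endloop
endfacet
facet normal 0.379 -0.448 0.810
outer loop
vertex -0.17 3.139 3.665
vertex -0.992 3.263 4.118
vertex -0.844 2.476 3.614
endloop
endfacet
facet normal -0.643 0.086 0.761
outer loop
vertex -0.992 3.263 4.118
vertex -1.526 3.847 3.6
vertex -1.682 2.914 3.574
endloop
endfacet
facet normal -0.677 0.705 -0.213
outer loop
vertex -1.526 3.847 3.6
vertex -1.036 4.084 2.826
vertex -1.71 3.421 2.775
endloop
endfacet
facet normal 0.325 0.553 -0.767
outer loop
vertex -1.036 4.084 2.826
vertex -0.198 3.646 2.866
vertex -0.888 3.297 2.322
endloop
endfacet
facet normal 0.156 -0.968 -0.198
outer loop
vertex -1.288 2.574 2.784
vertex -0.354 2.713 2.84
vertex -0.844 2.476 3.614
endloop
endfacet
facet normal -0.464 -0.874 0.145
outer loop
vertex -1.288 2.574 2.784
vertex -0.844 2.476 3.614
vertex -1.682 2.914 3.574
endloop
endfacet
facet normal -0.867 -0.434 -0.245
outer loop
vertex -1.288 2.574 2.784
vertex -1.682 2.914 3.574
vertex -1.71 3.421 2.775
endloop
endfacet
facet normal -0.496 -0.256 -0.830
outer loop
vertex -1.288 2.574 2.784
vertex -1.71 3.421 2.775
vertex -0.888 3.297 2.322
endloop
endfacet
facet normal 0.135 -0.586 -0.799
outer loop
vertex -1.288 2.574 2.784
vertex -0.888 3.297 2.322
vertex -0.354 2.713 2.84
endloop
endfacet
facet normal 0.677 -0.705 0.213
outer loop
vertex -0.844 2.476 3.614
vertex -0.354 2.713 2.84
vertex -0.17 3.139 3.665
endloop
endfacet
facet normal -0.325 -0.553 0.767
outer loop
vertex -1.682 2.914 3.574
vertex -0.844 2.476 3.614
vertex -0.992 3.263 4.118
endloop
endfacet
facet normal -0.978 0.160 0.136
outer loop
vertex -1.71 3.421 2.775
vertex -1.682 2.914 3.574
vertex -1.526 3.847 3.6
endloop
endfacet
facet normal -0.379 0.448 -0.810
outer loop
vertex -0.888 3.297 2.322
vertex -1.71 3.421 2.775
vertex -1.036 4.084 2.826
endloop
endfacet
facet normal 0.643 -0.086 -0.761
outer loop
vertex -0.354 2.713 2.84
vertex -0.888 3.297 2.322
vertex -0.198 3.646 2.866
endloop
endfacet

endsolid


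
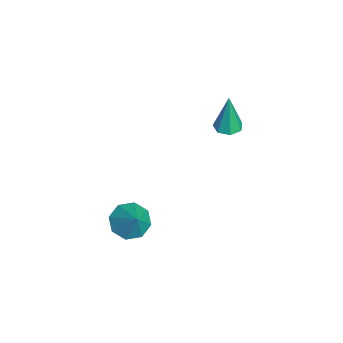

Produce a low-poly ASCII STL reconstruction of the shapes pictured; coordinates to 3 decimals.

solid 
facet normal -0.003 -0.008 -1.000
outer loop
vertex -1.74 1.793 2.604
vertex -2.165 1.212 2.61
vertex -2.355 1.906 2.605
endloop
endfacet
facet normal 0.174 0.944 0.280
outer loop
vertex -1.74 1.793 2.604
vertex -2.355 1.906 2.605
vertex -2.155 1.228 4.77
endloop
endfacet
facet normal -0.005 -0.009 -1.000
outer loop
vertex -2.355 1.906 2.605
vertex -2.165 1.212 2.61
vertex -2.826 1.496 2.611
endloop
endfacet
facet normal -0.627 0.725 0.285
outer loop
vertex -2.355 1.906 2.605
vertex -2.826 1.496 2.611
vertex -2.155 1.228 4.77
endloop
endfacet
facet normal -0.005 -0.008 -1.000
outer loop
vertex -2.826 1.496 2.611
vertex -2.165 1.212 2.61
vertex -2.8 0.872 2.616
endloop
endfacet
facet normal -0.956 -0.037 0.292
outer loop
vertex -2.826 1.496 2.611
vertex -2.8 0.872 2.616
vertex -2.155 1.228 4.77
endloop
endfacet
facet normal -0.005 -0.007 -1.000
outer loop
vertex -2.8 0.872 2.616
vertex -2.165 1.212 2.61
vertex -2.295 0.503 2.616
endloop
endfacet
facet normal -0.564 -0.771 0.296
outer loop
vertex -2.8 0.872 2.616
vertex -2.295 0.503 2.616
vertex -2.155 1.228 4.77
endloop
endfacet
facet normal -0.005 -0.008 -1.000
outer loop
vertex -2.295 0.503 2.616
vertex -2.165 1.212 2.61
vertex -1.692 0.668 2.612
endloop
endfacet
facet normal 0.254 -0.922 0.294
outer loop
vertex -2.295 0.503 2.616
vertex -1.692 0.668 2.612
vertex -2.155 1.228 4.77
endloop
endfacet
facet normal -0.004 -0.007 -1.000
outer loop
vertex -1.692 0.668 2.612
vertex -2.165 1.212 2.61
vertex -1.446 1.242 2.607
endloop
endfacet
facet normal 0.882 -0.375 0.287
outer loop
vertex -1.692 0.668 2.612
vertex -1.446 1.242 2.607
vertex -2.155 1.228 4.77
endloop
endfacet
facet normal -0.004 -0.008 -1.000
outer loop
vertex -1.446 1.242 2.607
vertex -2.165 1.212 2.61
vertex -1.74 1.793 2.604
endloop
endfacet
facet normal 0.846 0.453 0.280
outer loop
vertex -1.446 1.242 2.607
vertex -1.74 1.793 2.604
vertex -2.155 1.228 4.77
endloop
endfacet
facet normal -0.644 -0.171 -0.746
outer loop
vertex 0.633 -3.893 -3.096
vertex -0.165 -3.622 -2.469
vertex 0.466 -3.107 -3.132
endloop
endfacet
facet normal 0.961 0.195 -0.198
outer loop
vertex 0.633 -3.893 -3.096
vertex 0.466 -3.107 -3.132
vertex 0.905 -3.338 -1.231
endloop
endfacet
facet normal -0.644 -0.171 -0.746
outer loop
vertex 0.466 -3.107 -3.132
vertex -0.165 -3.622 -2.469
vertex -0.07 -2.624 -2.78
endloop
endfacet
facet normal 0.647 0.760 -0.057
outer loop
vertex 0.466 -3.107 -3.132
vertex -0.07 -2.624 -2.78
vertex 0.905 -3.338 -1.231
endloop
endfacet
facet normal -0.644 -0.171 -0.745
outer loop
vertex -0.07 -2.624 -2.78
vertex -0.165 -3.622 -2.469
vertex -0.662 -2.725 -2.245
endloop
endfacet
facet normal 0.146 0.930 0.337
outer loop
vertex -0.07 -2.624 -2.78
vertex -0.662 -2.725 -2.245
vertex 0.905 -3.338 -1.231
endloop
endfacet
facet normal -0.644 -0.171 -0.745
outer loop
vertex -0.662 -2.725 -2.245
vertex -0.165 -3.622 -2.469
vertex -0.962 -3.352 -1.842
endloop
endfacet
facet normal -0.252 0.606 0.755
outer loop
vertex -0.662 -2.725 -2.245
vertex -0.962 -3.352 -1.842
vertex 0.905 -3.338 -1.231
endloop
endfacet
facet normal -0.644 -0.171 -0.745
outer loop
vertex -0.962 -3.352 -1.842
vertex -0.165 -3.622 -2.469
vertex -0.795 -4.137 -1.806
endloop
endfacet
facet normal -0.311 -0.023 0.950
outer loop
vertex -0.962 -3.352 -1.842
vertex -0.795 -4.137 -1.806
vertex 0.905 -3.338 -1.231
endloop
endfacet
facet normal -0.644 -0.171 -0.745
outer loop
vertex -0.795 -4.137 -1.806
vertex -0.165 -3.622 -2.469
vertex -0.259 -4.621 -2.158
endloop
endfacet
facet normal 0.002 -0.587 0.810
outer loop
vertex -0.795 -4.137 -1.806
vertex -0.259 -4.621 -2.158
vertex 0.905 -3.338 -1.231
endloop
endfacet
facet normal -0.643 -0.172 -0.746
outer loop
vertex -0.259 -4.621 -2.158
vertex -0.165 -3.622 -2.469
vertex 0.333 -4.519 -2.692
endloop
endfacet
facet normal 0.505 -0.757 0.415
outer loop
vertex -0.259 -4.621 -2.158
vertex 0.333 -4.519 -2.692
vertex 0.905 -3.338 -1.231
endloop
endfacet
facet normal -0.644 -0.172 -0.745
outer loop
vertex 0.333 -4.519 -2.692
vertex -0.165 -3.622 -2.469
vertex 0.633 -3.893 -3.096
endloop
endfacet
facet normal 0.901 -0.433 -0.002
outer loop
vertex 0.333 -4.519 -2.692
vertex 0.633 -3.893 -3.096
vertex 0.905 -3.338 -1.231
endloop
endfacet

endsolid
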